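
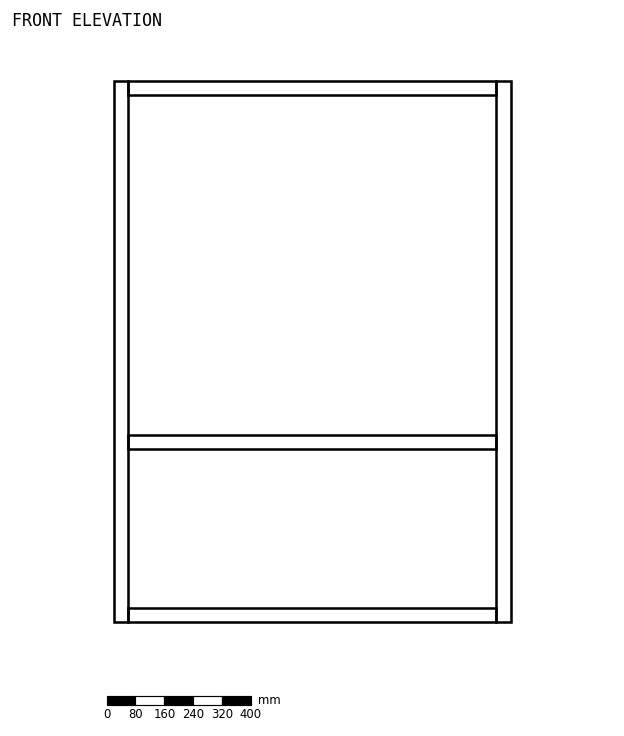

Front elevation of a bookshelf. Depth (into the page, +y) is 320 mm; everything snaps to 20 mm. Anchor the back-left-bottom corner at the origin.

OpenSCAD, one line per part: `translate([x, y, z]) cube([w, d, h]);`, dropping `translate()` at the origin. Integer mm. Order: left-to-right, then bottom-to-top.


cube([40, 320, 1500]);
translate([40, 0, 0]) cube([1020, 320, 40]);
translate([40, 0, 480]) cube([1020, 320, 40]);
translate([40, 0, 1460]) cube([1020, 320, 40]);
translate([1060, 0, 0]) cube([40, 320, 1500]);


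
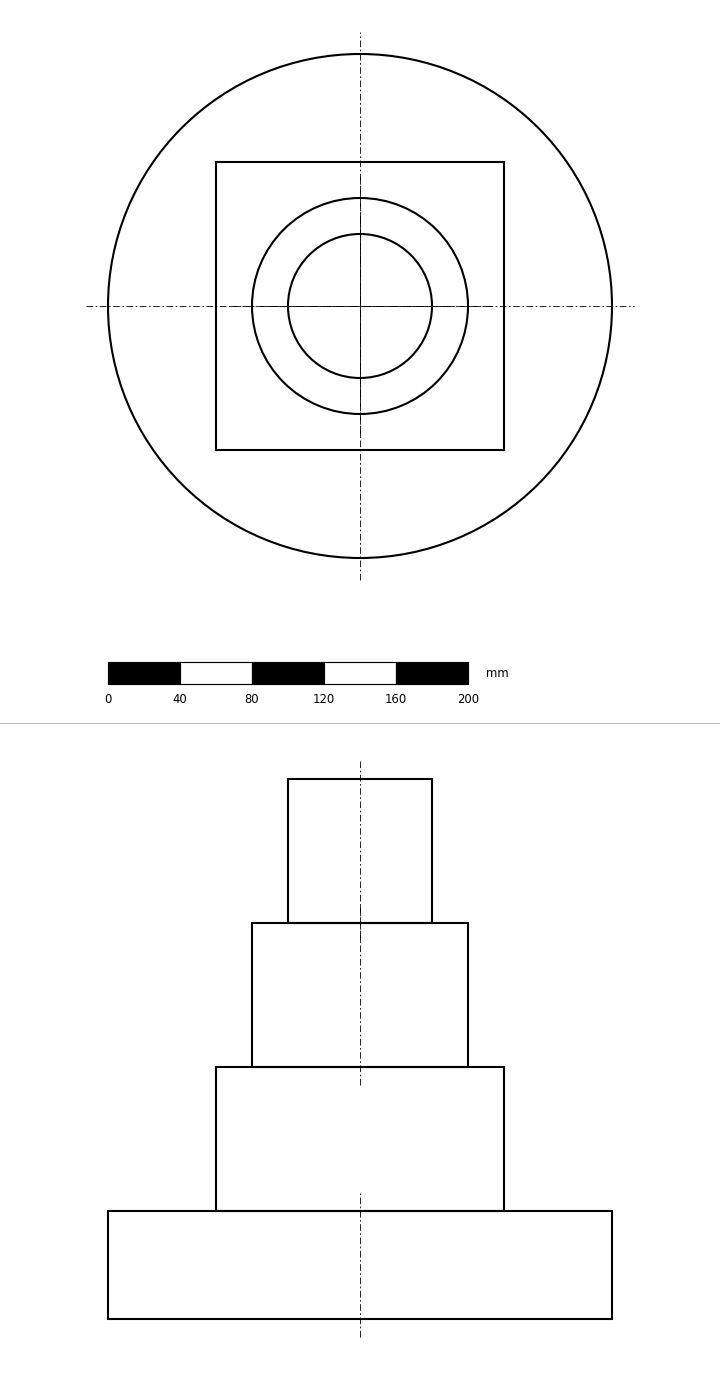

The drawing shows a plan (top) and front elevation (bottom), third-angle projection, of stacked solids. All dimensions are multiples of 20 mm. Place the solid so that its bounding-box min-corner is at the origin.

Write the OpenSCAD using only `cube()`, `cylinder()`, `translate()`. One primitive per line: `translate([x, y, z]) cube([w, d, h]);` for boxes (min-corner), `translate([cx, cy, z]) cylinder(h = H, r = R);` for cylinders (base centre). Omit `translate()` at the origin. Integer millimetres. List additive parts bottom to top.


translate([140, 140, 0]) cylinder(h = 60, r = 140);
translate([60, 60, 60]) cube([160, 160, 80]);
translate([140, 140, 140]) cylinder(h = 80, r = 60);
translate([140, 140, 220]) cylinder(h = 80, r = 40);


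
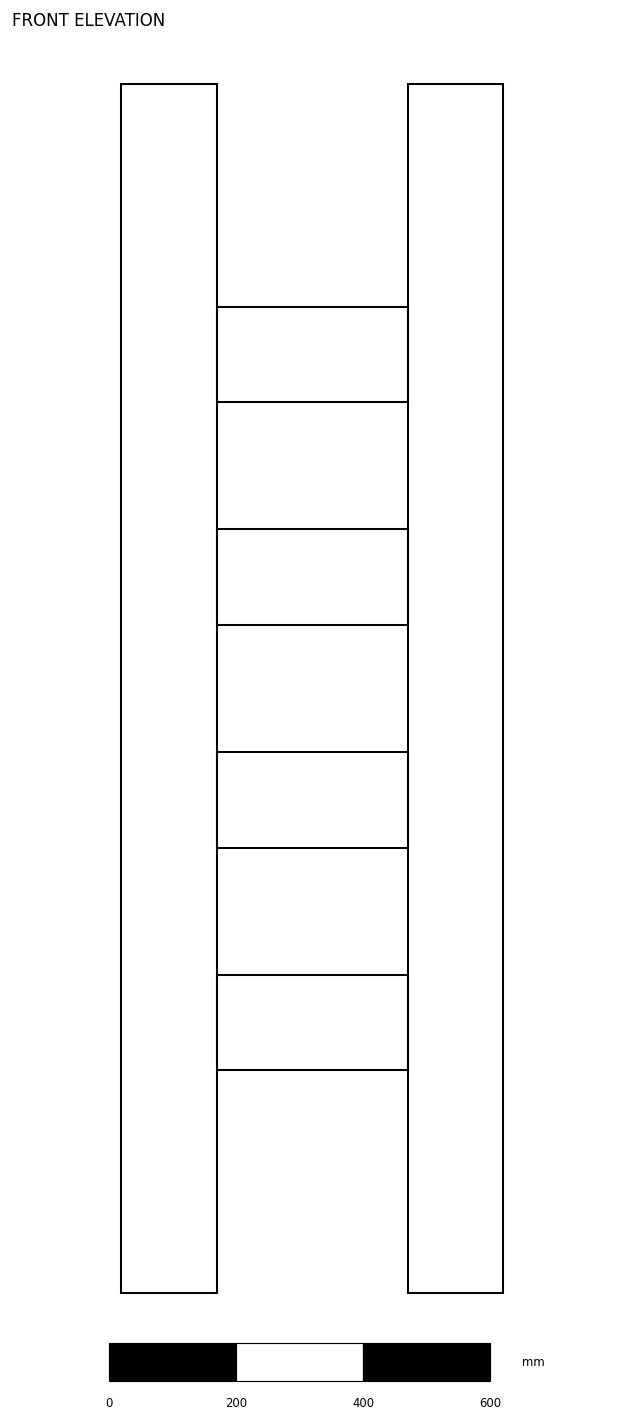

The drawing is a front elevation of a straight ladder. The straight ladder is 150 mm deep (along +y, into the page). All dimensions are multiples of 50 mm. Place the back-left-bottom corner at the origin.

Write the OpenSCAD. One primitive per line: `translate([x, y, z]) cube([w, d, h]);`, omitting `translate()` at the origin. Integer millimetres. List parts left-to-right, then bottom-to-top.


cube([150, 150, 1900]);
translate([150, 0, 350]) cube([300, 150, 150]);
translate([150, 0, 700]) cube([300, 150, 150]);
translate([150, 0, 1050]) cube([300, 150, 150]);
translate([150, 0, 1400]) cube([300, 150, 150]);
translate([450, 0, 0]) cube([150, 150, 1900]);


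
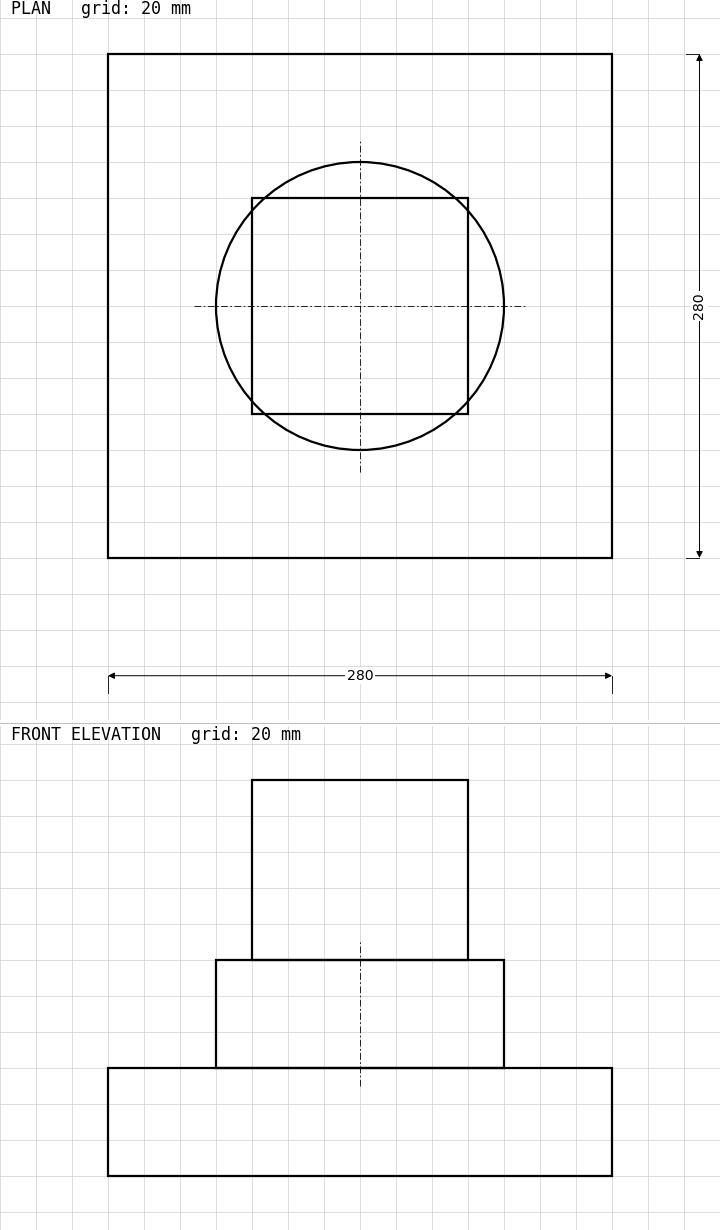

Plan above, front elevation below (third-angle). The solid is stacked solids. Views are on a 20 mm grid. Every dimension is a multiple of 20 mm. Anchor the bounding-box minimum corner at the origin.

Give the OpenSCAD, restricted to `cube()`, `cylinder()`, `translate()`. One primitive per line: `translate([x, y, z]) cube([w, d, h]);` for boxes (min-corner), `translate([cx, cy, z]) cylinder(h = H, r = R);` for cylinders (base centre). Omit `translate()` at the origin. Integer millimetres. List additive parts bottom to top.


cube([280, 280, 60]);
translate([140, 140, 60]) cylinder(h = 60, r = 80);
translate([80, 80, 120]) cube([120, 120, 100]);


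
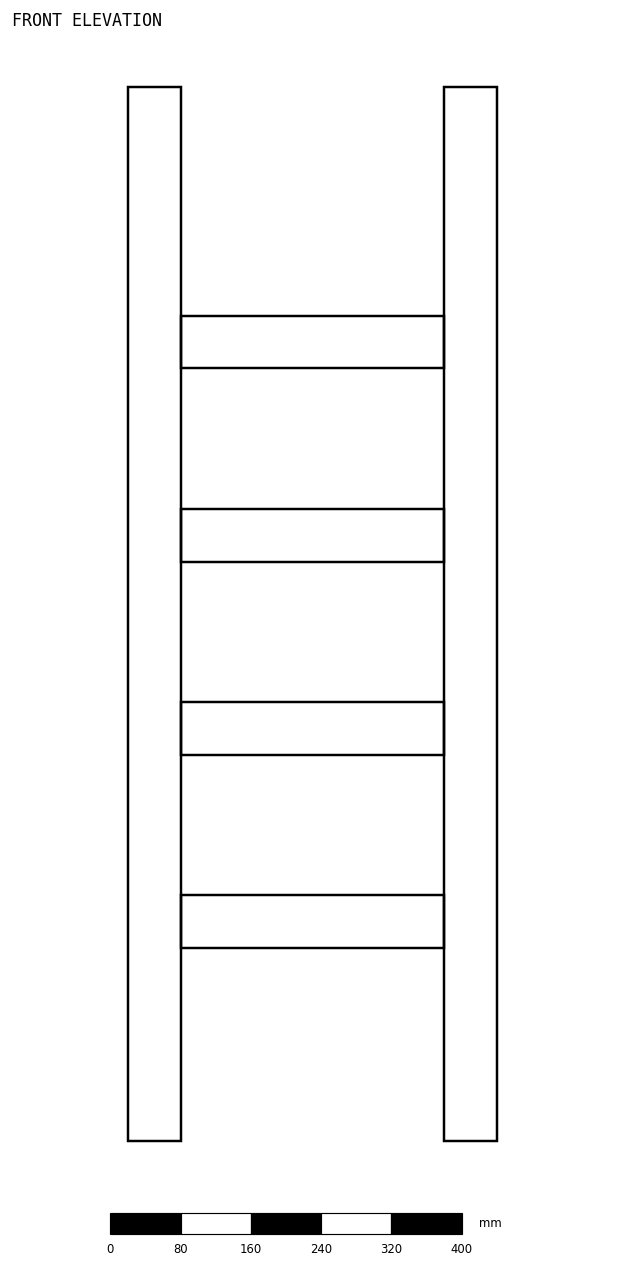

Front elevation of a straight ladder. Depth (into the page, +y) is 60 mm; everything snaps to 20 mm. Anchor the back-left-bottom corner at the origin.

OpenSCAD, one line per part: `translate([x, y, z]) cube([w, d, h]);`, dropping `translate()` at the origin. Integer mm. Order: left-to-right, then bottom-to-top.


cube([60, 60, 1200]);
translate([60, 0, 220]) cube([300, 60, 60]);
translate([60, 0, 440]) cube([300, 60, 60]);
translate([60, 0, 660]) cube([300, 60, 60]);
translate([60, 0, 880]) cube([300, 60, 60]);
translate([360, 0, 0]) cube([60, 60, 1200]);


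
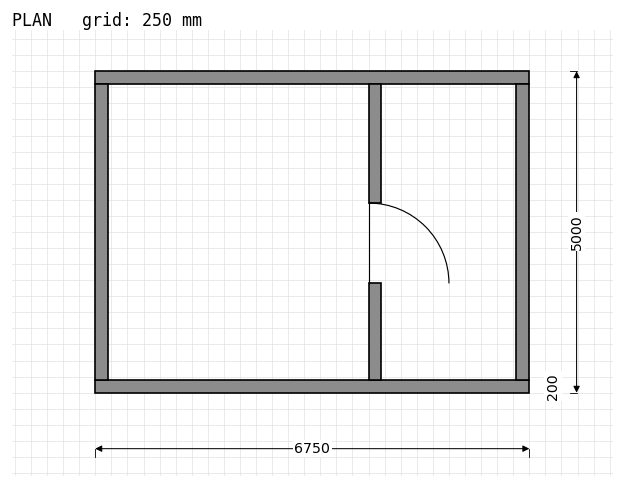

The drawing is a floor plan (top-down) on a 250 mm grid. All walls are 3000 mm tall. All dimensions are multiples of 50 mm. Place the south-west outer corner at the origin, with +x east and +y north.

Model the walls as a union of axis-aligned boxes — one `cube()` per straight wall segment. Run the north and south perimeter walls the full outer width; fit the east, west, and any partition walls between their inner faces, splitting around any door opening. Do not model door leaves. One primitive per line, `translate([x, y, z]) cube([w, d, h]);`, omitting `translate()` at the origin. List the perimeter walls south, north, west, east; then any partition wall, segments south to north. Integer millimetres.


cube([6750, 200, 3000]);
translate([0, 4800, 0]) cube([6750, 200, 3000]);
translate([0, 200, 0]) cube([200, 4600, 3000]);
translate([6550, 200, 0]) cube([200, 4600, 3000]);
translate([4250, 200, 0]) cube([200, 1500, 3000]);
translate([4250, 2950, 0]) cube([200, 1850, 3000]);


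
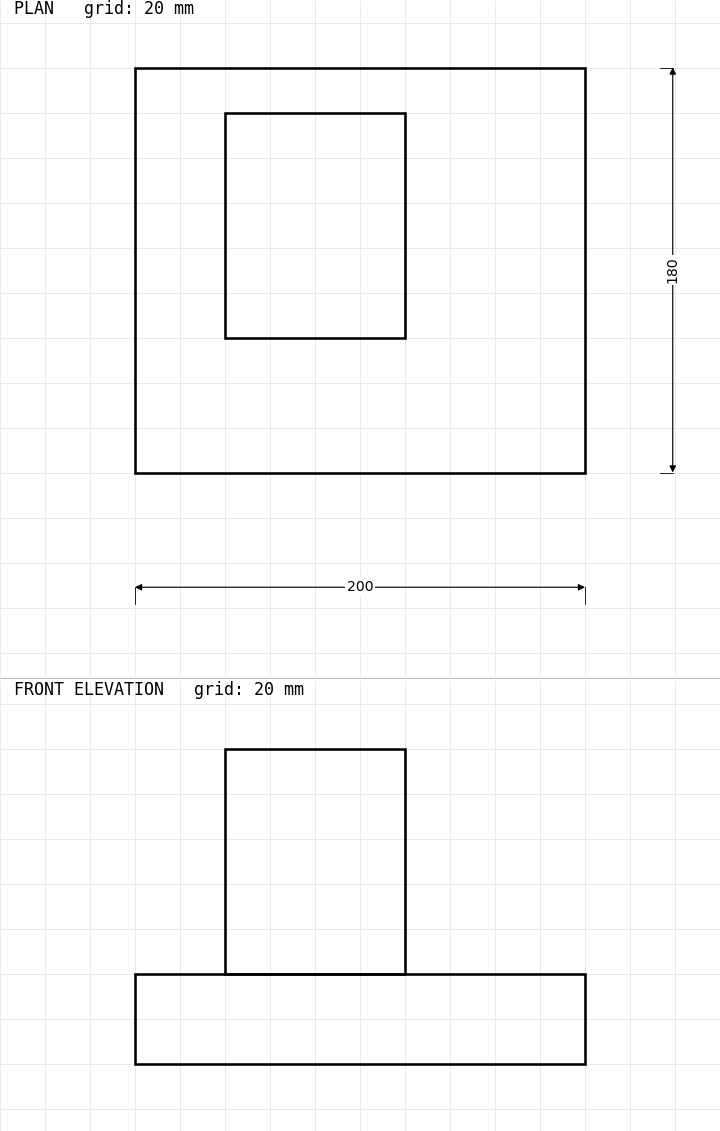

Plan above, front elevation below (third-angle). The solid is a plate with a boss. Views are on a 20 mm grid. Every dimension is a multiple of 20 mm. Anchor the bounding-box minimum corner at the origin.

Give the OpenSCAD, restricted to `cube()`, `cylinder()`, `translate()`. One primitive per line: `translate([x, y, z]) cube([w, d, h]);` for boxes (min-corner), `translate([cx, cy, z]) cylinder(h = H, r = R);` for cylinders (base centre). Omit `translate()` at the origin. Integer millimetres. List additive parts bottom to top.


cube([200, 180, 40]);
translate([40, 60, 40]) cube([80, 100, 100]);


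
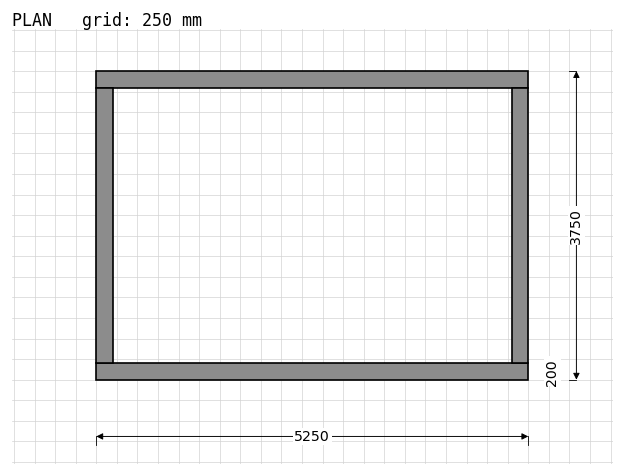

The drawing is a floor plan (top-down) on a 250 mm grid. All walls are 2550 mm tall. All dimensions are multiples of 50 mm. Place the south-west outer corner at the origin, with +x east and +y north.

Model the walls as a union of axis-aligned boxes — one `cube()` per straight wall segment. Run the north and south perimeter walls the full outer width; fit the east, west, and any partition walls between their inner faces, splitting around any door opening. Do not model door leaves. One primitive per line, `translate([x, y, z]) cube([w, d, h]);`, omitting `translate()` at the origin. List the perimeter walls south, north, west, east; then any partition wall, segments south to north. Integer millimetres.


cube([5250, 200, 2550]);
translate([0, 3550, 0]) cube([5250, 200, 2550]);
translate([0, 200, 0]) cube([200, 3350, 2550]);
translate([5050, 200, 0]) cube([200, 3350, 2550]);


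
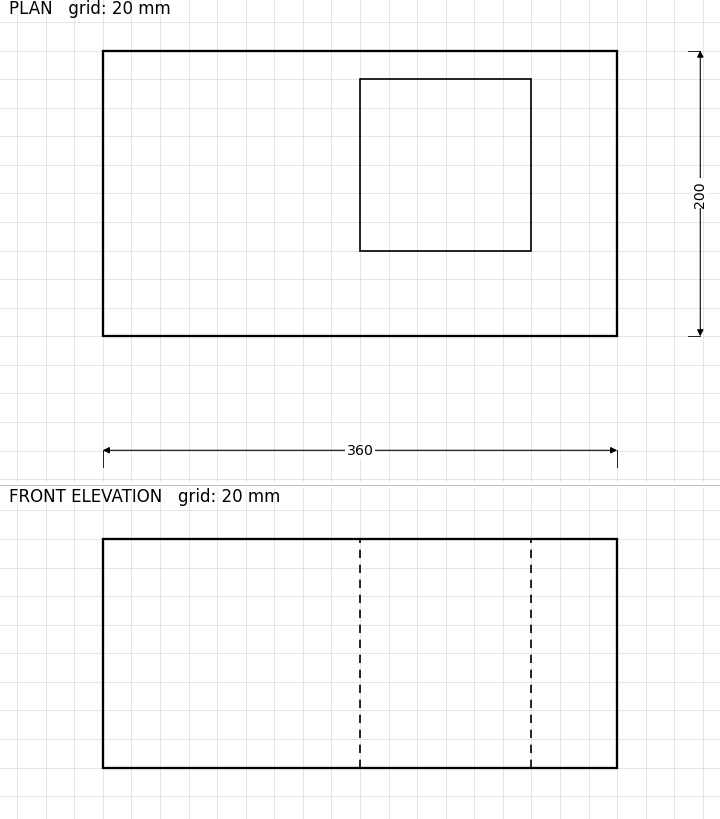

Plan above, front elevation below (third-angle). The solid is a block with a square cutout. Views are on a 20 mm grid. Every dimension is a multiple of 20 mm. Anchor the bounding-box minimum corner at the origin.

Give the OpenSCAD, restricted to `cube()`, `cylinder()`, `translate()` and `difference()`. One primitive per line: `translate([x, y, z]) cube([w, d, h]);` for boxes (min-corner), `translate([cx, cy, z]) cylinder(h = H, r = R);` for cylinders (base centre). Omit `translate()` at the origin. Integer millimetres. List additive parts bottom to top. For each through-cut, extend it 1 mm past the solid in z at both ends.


difference() {
  cube([360, 200, 160]);
  translate([180, 60, -1]) cube([120, 120, 162]);
}


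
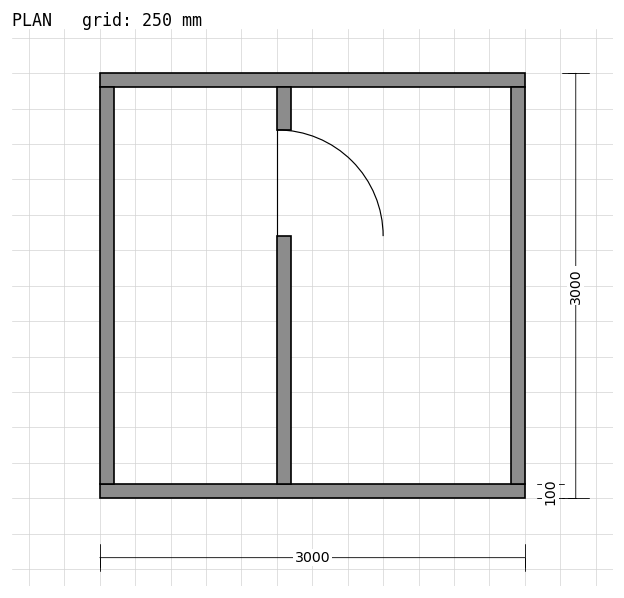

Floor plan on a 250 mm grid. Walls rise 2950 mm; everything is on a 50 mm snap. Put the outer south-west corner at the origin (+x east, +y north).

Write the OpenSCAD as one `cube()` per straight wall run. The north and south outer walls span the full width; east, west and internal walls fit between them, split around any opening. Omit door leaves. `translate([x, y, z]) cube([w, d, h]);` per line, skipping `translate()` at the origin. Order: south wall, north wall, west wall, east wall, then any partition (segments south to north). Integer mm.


cube([3000, 100, 2950]);
translate([0, 2900, 0]) cube([3000, 100, 2950]);
translate([0, 100, 0]) cube([100, 2800, 2950]);
translate([2900, 100, 0]) cube([100, 2800, 2950]);
translate([1250, 100, 0]) cube([100, 1750, 2950]);
translate([1250, 2600, 0]) cube([100, 300, 2950]);


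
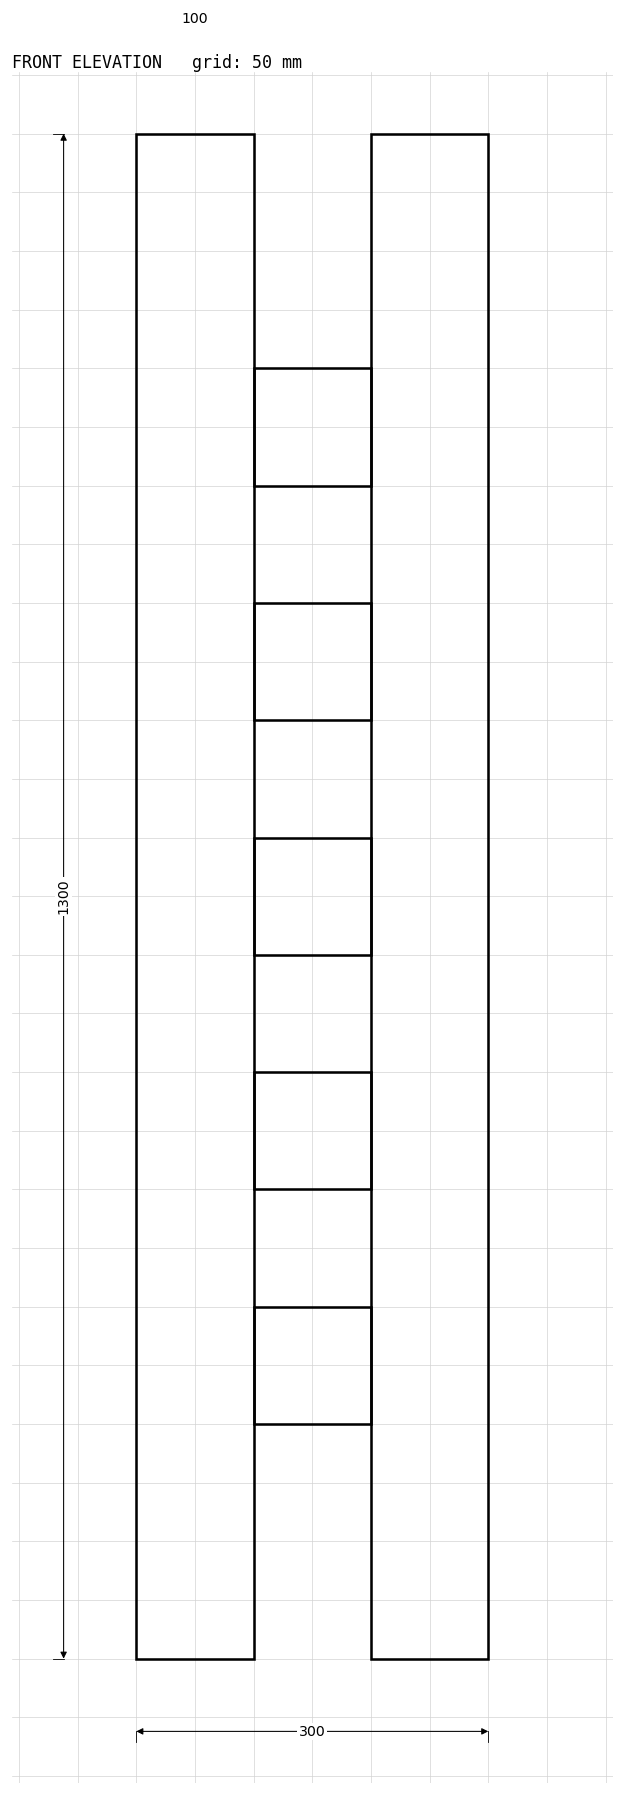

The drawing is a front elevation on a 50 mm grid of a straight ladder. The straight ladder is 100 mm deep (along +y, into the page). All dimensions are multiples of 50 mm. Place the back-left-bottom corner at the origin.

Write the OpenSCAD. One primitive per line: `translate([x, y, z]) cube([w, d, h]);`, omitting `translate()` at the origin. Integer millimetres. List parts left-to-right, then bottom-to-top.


cube([100, 100, 1300]);
translate([100, 0, 200]) cube([100, 100, 100]);
translate([100, 0, 400]) cube([100, 100, 100]);
translate([100, 0, 600]) cube([100, 100, 100]);
translate([100, 0, 800]) cube([100, 100, 100]);
translate([100, 0, 1000]) cube([100, 100, 100]);
translate([200, 0, 0]) cube([100, 100, 1300]);


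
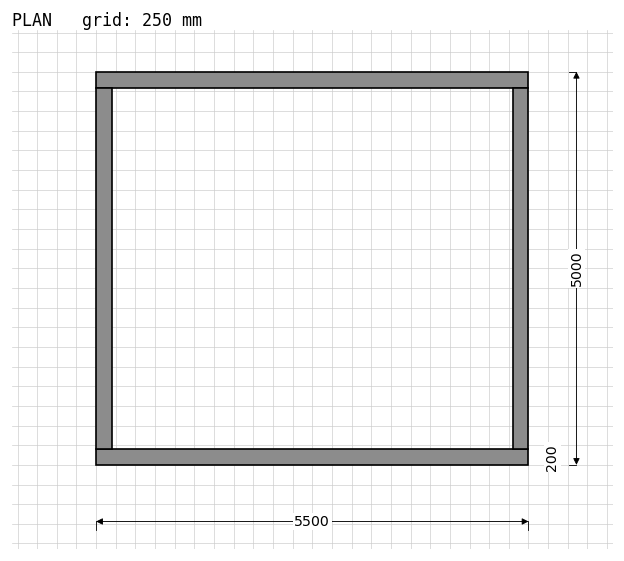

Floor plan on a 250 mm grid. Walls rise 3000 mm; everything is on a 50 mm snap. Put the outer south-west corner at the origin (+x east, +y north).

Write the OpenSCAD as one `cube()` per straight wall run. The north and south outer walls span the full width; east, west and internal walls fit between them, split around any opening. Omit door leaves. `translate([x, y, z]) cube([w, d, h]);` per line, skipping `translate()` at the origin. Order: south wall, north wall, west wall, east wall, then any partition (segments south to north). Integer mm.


cube([5500, 200, 3000]);
translate([0, 4800, 0]) cube([5500, 200, 3000]);
translate([0, 200, 0]) cube([200, 4600, 3000]);
translate([5300, 200, 0]) cube([200, 4600, 3000]);


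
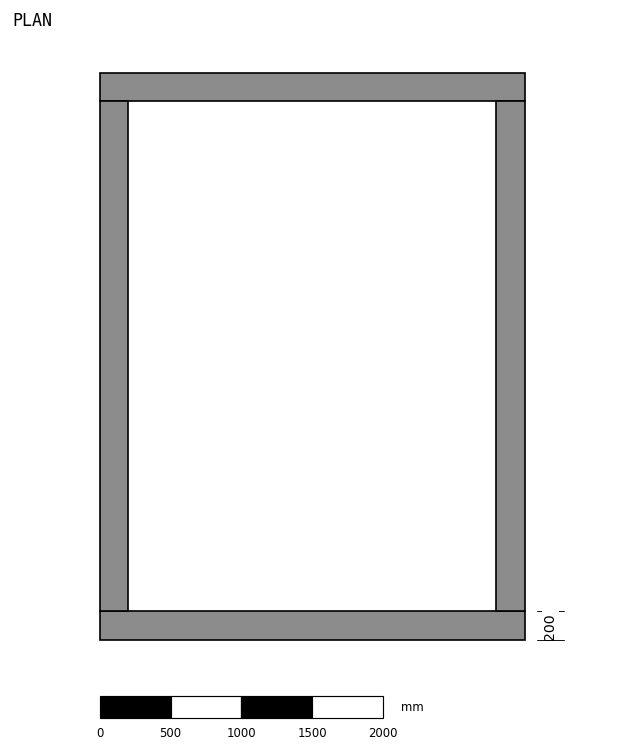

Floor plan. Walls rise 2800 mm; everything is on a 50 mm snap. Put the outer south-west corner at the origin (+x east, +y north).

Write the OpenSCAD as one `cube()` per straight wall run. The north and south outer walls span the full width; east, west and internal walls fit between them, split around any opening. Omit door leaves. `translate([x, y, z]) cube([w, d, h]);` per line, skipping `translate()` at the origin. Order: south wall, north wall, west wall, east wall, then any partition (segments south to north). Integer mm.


cube([3000, 200, 2800]);
translate([0, 3800, 0]) cube([3000, 200, 2800]);
translate([0, 200, 0]) cube([200, 3600, 2800]);
translate([2800, 200, 0]) cube([200, 3600, 2800]);


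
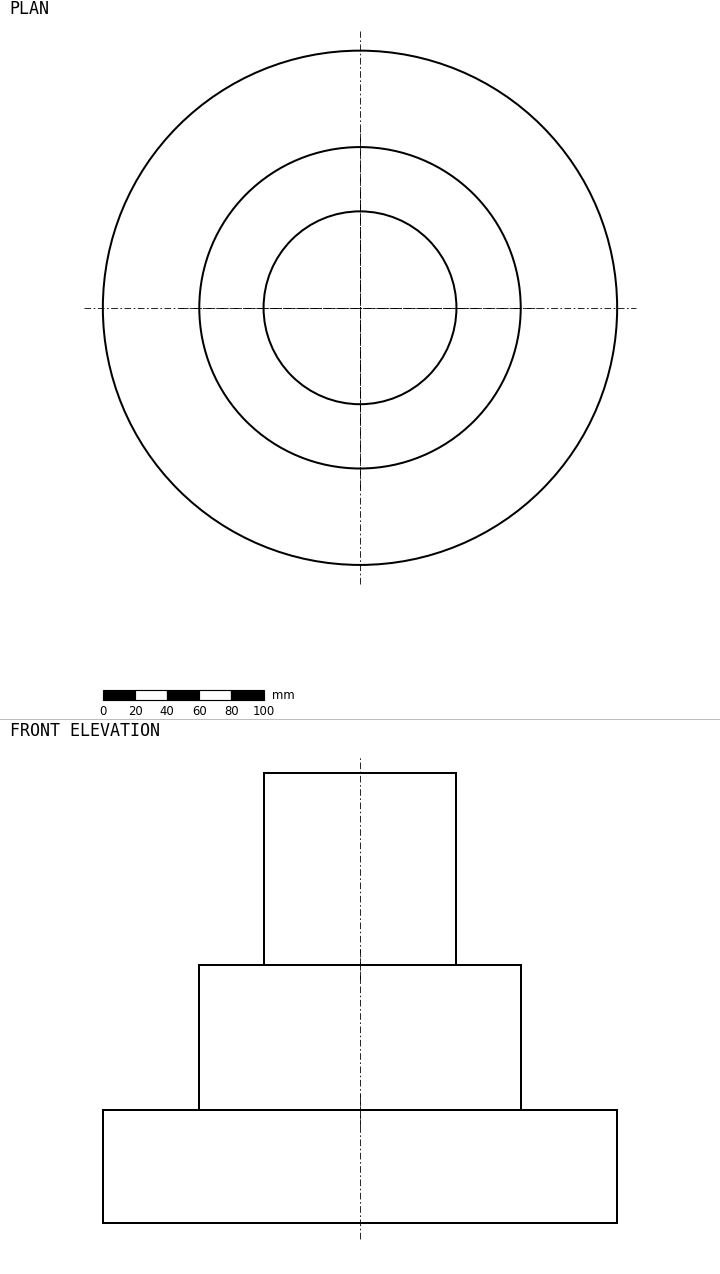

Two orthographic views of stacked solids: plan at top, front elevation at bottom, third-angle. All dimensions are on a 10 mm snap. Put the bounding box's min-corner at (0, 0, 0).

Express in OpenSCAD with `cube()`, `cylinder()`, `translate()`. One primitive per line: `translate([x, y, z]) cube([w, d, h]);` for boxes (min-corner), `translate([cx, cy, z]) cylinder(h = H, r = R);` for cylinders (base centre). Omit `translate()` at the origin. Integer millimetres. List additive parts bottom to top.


translate([160, 160, 0]) cylinder(h = 70, r = 160);
translate([160, 160, 70]) cylinder(h = 90, r = 100);
translate([160, 160, 160]) cylinder(h = 120, r = 60);


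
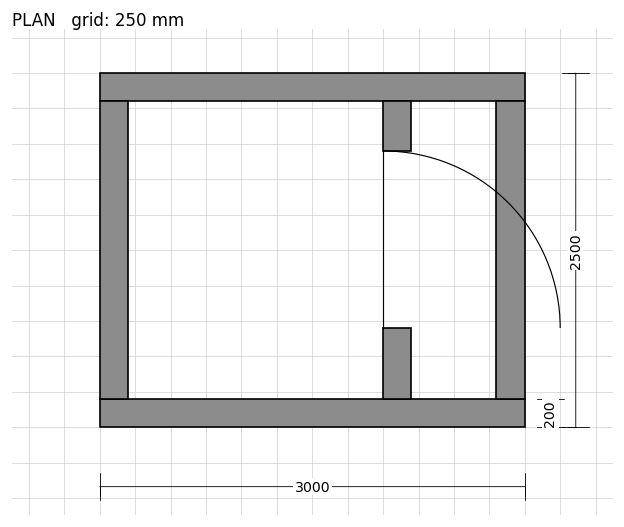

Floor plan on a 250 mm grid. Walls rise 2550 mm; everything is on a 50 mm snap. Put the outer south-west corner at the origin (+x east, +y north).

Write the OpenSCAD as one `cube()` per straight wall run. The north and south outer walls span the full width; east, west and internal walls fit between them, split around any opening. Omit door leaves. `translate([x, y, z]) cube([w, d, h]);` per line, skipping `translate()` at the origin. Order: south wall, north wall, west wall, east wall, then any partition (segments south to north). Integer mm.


cube([3000, 200, 2550]);
translate([0, 2300, 0]) cube([3000, 200, 2550]);
translate([0, 200, 0]) cube([200, 2100, 2550]);
translate([2800, 200, 0]) cube([200, 2100, 2550]);
translate([2000, 200, 0]) cube([200, 500, 2550]);
translate([2000, 1950, 0]) cube([200, 350, 2550]);


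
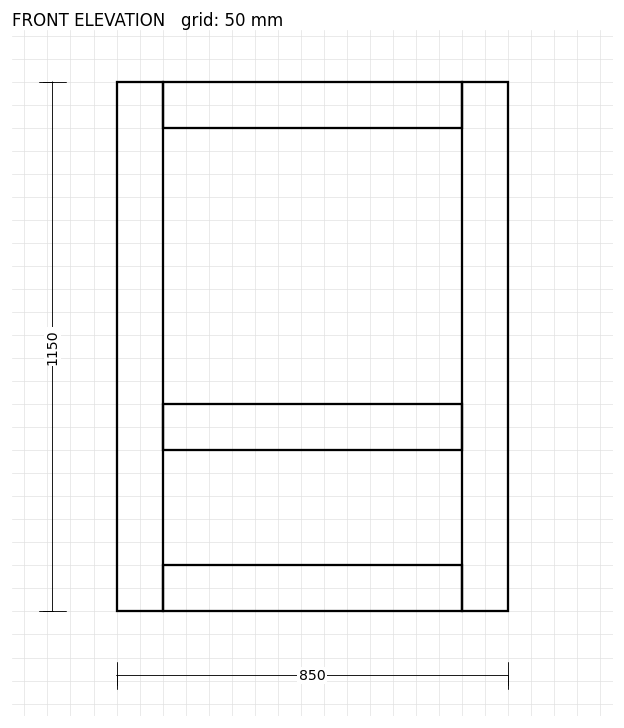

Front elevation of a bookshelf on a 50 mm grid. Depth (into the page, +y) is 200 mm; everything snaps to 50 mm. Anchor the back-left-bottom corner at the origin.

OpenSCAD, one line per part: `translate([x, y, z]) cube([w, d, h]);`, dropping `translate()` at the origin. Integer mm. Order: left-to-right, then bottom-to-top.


cube([100, 200, 1150]);
translate([100, 0, 0]) cube([650, 200, 100]);
translate([100, 0, 350]) cube([650, 200, 100]);
translate([100, 0, 1050]) cube([650, 200, 100]);
translate([750, 0, 0]) cube([100, 200, 1150]);


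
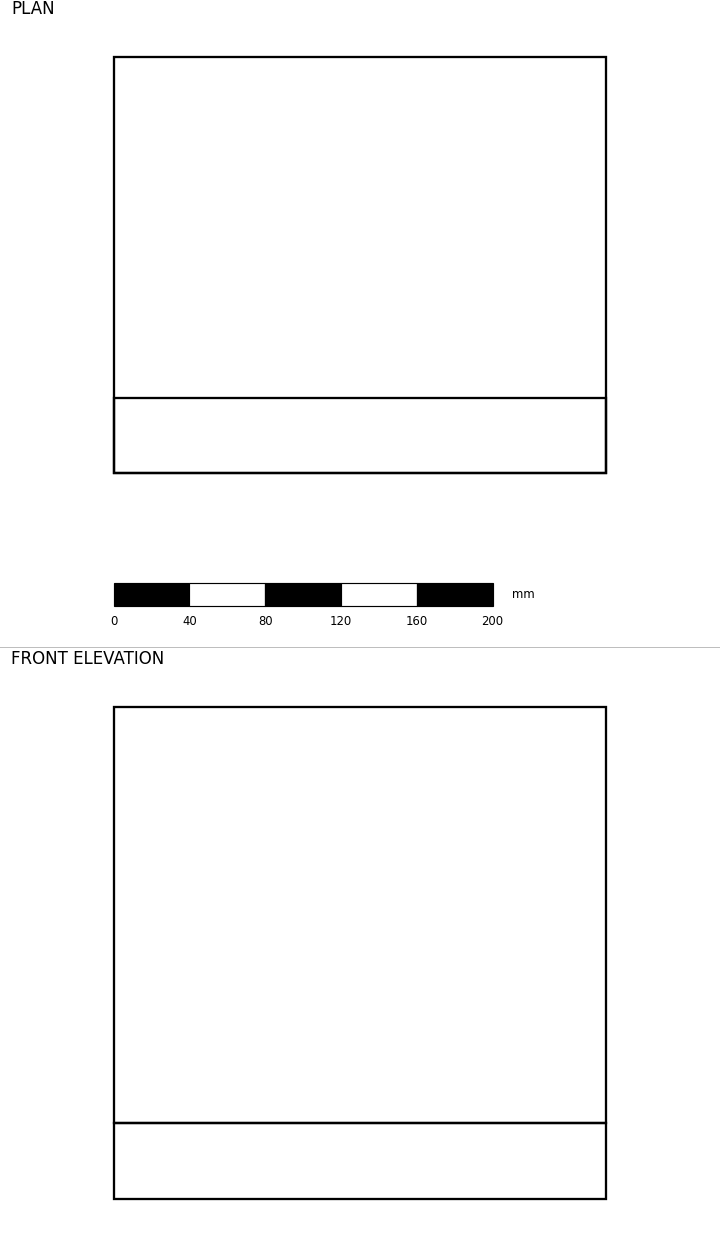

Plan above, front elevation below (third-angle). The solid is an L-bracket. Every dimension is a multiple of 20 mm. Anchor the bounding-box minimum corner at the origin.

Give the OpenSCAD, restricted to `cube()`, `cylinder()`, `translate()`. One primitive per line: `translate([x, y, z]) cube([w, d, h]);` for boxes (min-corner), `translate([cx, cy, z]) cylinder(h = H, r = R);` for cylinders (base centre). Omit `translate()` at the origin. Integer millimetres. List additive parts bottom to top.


cube([260, 220, 40]);
translate([0, 0, 40]) cube([260, 40, 220]);


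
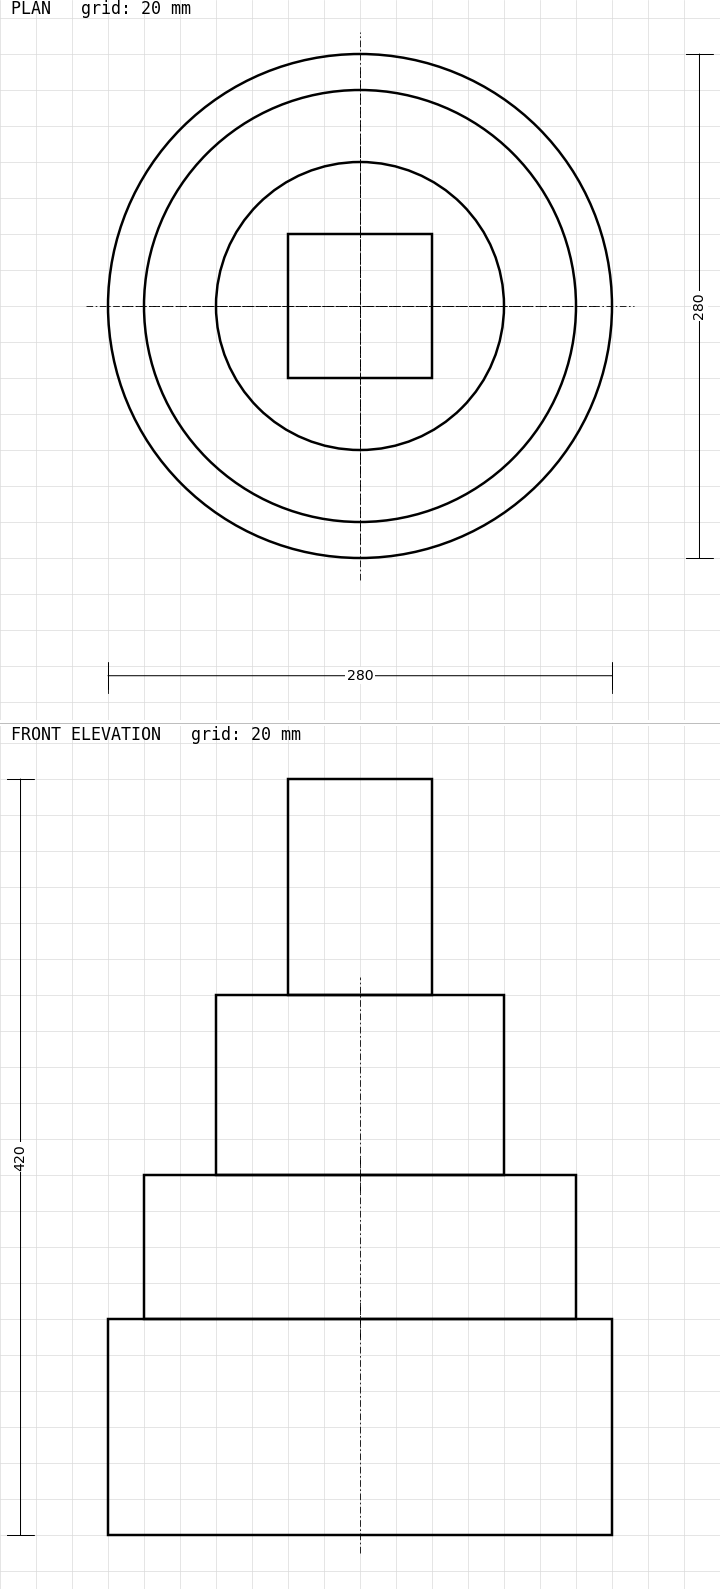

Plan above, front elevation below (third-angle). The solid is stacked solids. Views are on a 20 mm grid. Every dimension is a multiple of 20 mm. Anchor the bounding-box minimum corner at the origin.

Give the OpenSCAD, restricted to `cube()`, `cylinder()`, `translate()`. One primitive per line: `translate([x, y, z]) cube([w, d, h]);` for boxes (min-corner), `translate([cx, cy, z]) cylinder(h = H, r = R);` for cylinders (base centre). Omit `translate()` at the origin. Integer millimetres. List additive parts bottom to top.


translate([140, 140, 0]) cylinder(h = 120, r = 140);
translate([140, 140, 120]) cylinder(h = 80, r = 120);
translate([140, 140, 200]) cylinder(h = 100, r = 80);
translate([100, 100, 300]) cube([80, 80, 120]);


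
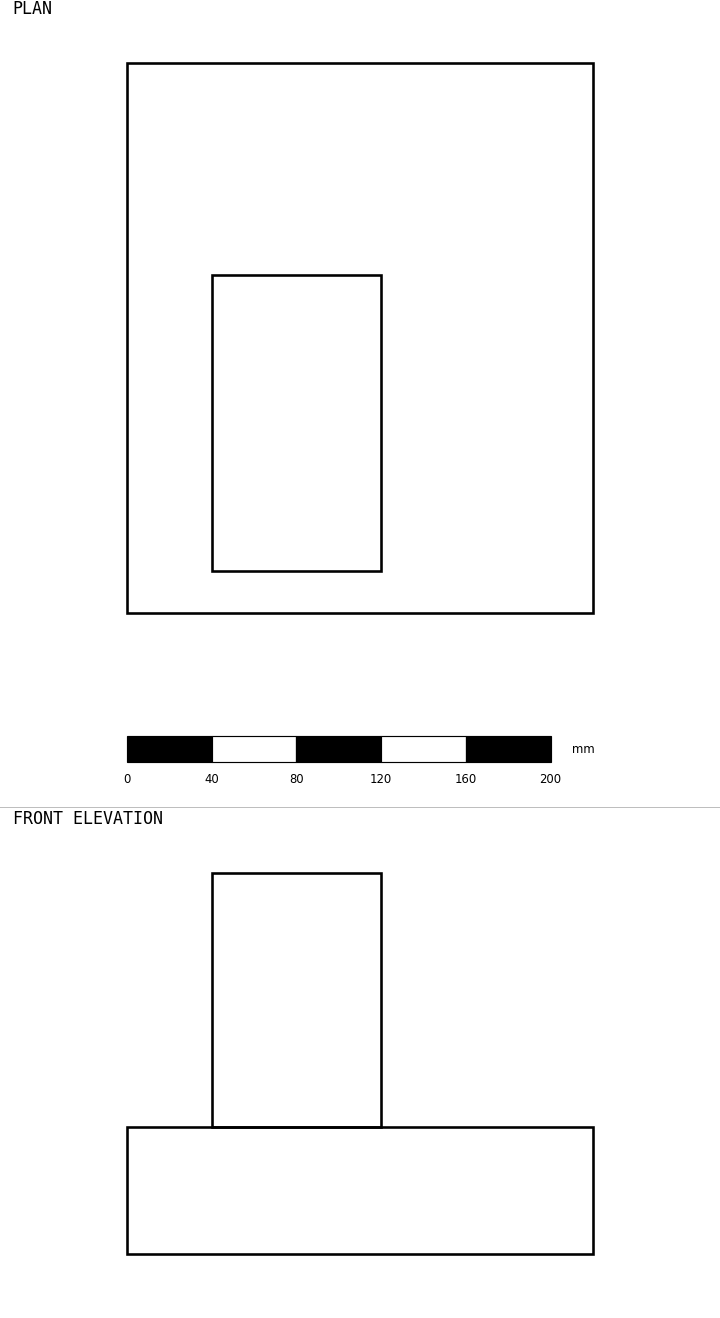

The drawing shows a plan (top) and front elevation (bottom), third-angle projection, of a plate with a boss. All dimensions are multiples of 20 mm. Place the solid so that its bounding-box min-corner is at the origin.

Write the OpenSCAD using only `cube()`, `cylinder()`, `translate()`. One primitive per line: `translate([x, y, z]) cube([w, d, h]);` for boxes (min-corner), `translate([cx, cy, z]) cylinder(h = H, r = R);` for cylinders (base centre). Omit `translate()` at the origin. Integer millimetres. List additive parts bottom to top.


cube([220, 260, 60]);
translate([40, 20, 60]) cube([80, 140, 120]);


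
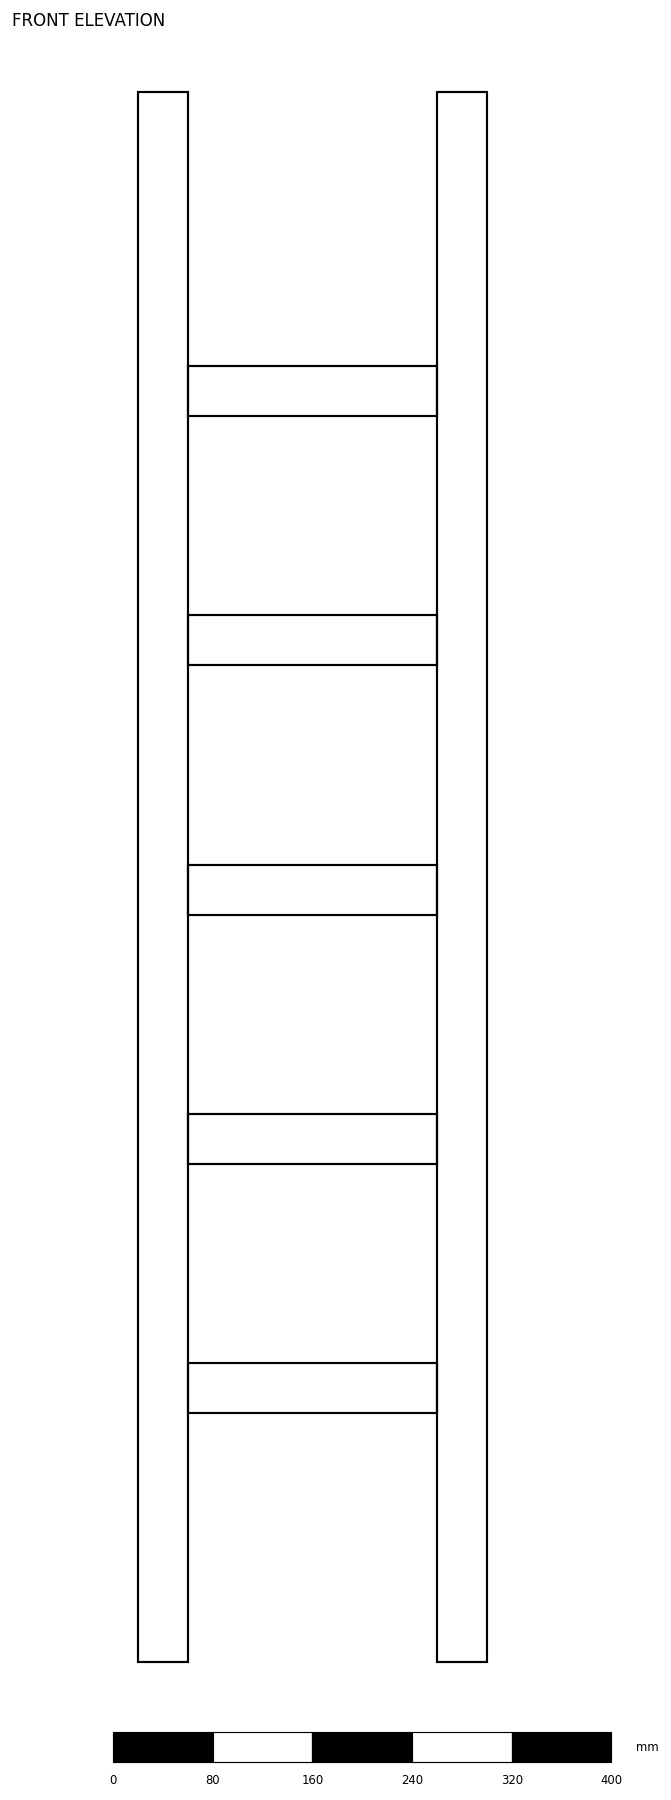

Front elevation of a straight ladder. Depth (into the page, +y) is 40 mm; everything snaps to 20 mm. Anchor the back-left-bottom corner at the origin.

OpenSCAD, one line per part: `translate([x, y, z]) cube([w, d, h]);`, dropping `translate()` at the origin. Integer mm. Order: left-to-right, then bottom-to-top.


cube([40, 40, 1260]);
translate([40, 0, 200]) cube([200, 40, 40]);
translate([40, 0, 400]) cube([200, 40, 40]);
translate([40, 0, 600]) cube([200, 40, 40]);
translate([40, 0, 800]) cube([200, 40, 40]);
translate([40, 0, 1000]) cube([200, 40, 40]);
translate([240, 0, 0]) cube([40, 40, 1260]);


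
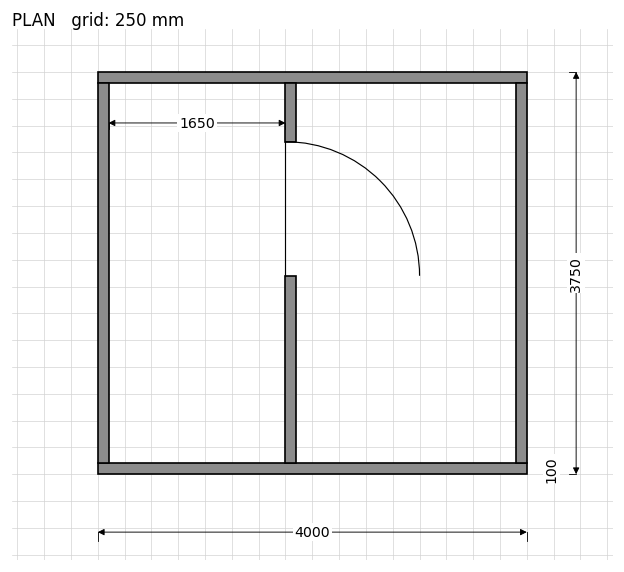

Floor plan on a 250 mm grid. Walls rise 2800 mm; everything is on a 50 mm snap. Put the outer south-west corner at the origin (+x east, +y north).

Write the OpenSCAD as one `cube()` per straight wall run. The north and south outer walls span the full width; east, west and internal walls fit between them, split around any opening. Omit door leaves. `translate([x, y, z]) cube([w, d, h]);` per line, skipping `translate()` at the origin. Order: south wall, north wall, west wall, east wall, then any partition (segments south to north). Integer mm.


cube([4000, 100, 2800]);
translate([0, 3650, 0]) cube([4000, 100, 2800]);
translate([0, 100, 0]) cube([100, 3550, 2800]);
translate([3900, 100, 0]) cube([100, 3550, 2800]);
translate([1750, 100, 0]) cube([100, 1750, 2800]);
translate([1750, 3100, 0]) cube([100, 550, 2800]);


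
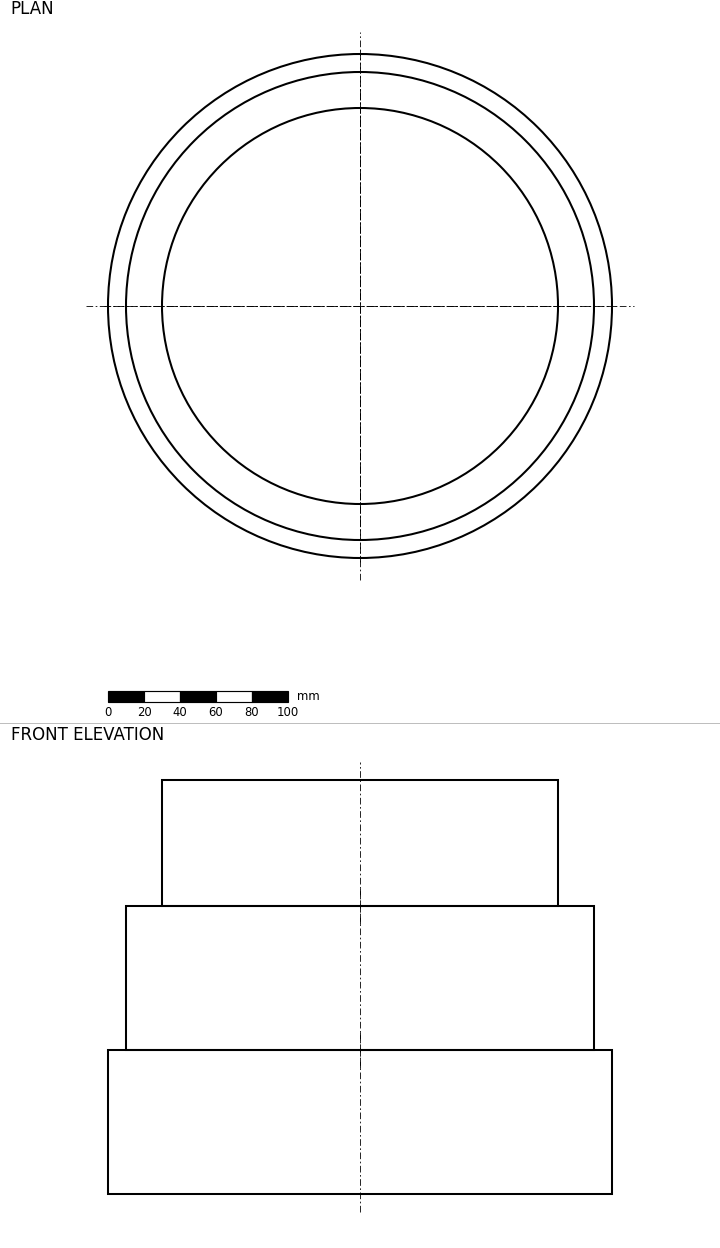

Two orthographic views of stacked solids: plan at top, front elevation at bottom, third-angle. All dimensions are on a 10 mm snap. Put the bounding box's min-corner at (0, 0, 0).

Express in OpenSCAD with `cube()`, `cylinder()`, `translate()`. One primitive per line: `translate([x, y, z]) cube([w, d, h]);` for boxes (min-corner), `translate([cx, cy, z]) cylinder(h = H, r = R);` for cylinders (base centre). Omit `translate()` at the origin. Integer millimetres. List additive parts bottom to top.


translate([140, 140, 0]) cylinder(h = 80, r = 140);
translate([140, 140, 80]) cylinder(h = 80, r = 130);
translate([140, 140, 160]) cylinder(h = 70, r = 110);


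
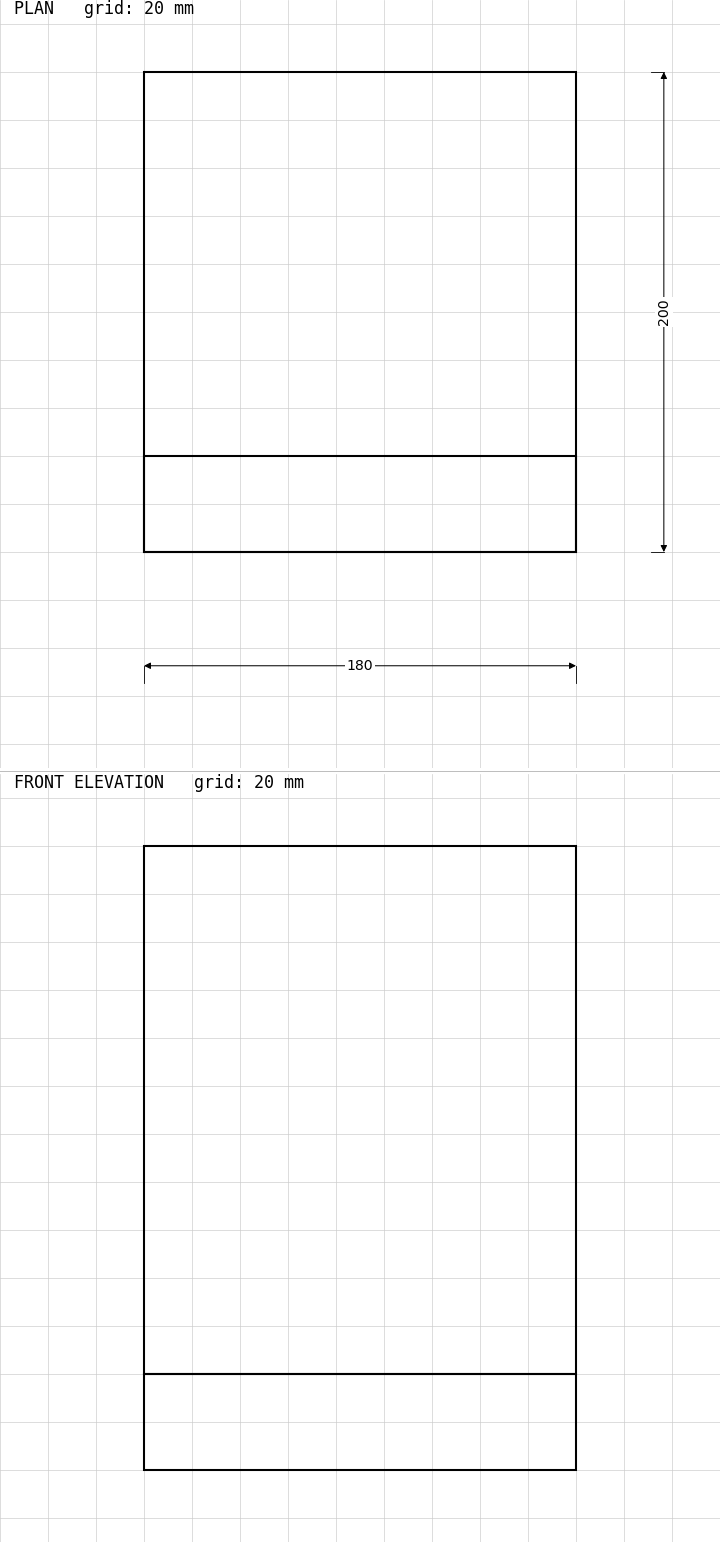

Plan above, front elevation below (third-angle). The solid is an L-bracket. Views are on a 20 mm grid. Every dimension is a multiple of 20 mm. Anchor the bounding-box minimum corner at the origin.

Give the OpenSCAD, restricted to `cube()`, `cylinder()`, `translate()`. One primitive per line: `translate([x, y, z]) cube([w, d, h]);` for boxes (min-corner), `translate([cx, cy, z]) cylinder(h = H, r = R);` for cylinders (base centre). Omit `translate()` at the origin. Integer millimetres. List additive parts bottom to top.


cube([180, 200, 40]);
translate([0, 0, 40]) cube([180, 40, 220]);


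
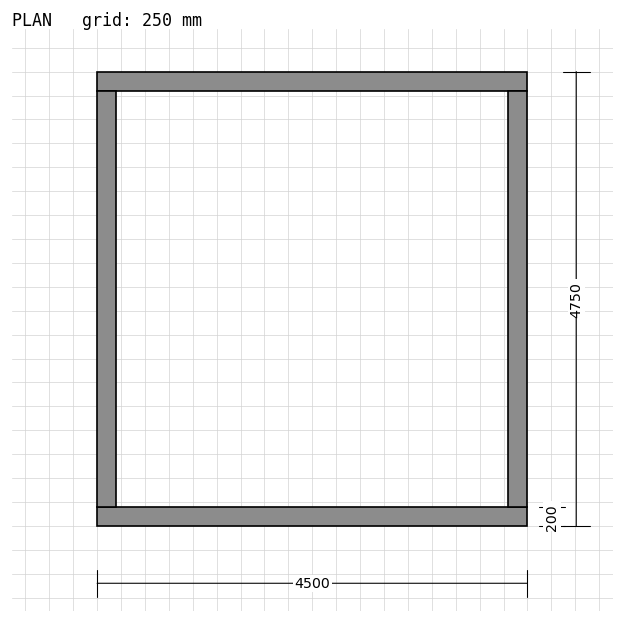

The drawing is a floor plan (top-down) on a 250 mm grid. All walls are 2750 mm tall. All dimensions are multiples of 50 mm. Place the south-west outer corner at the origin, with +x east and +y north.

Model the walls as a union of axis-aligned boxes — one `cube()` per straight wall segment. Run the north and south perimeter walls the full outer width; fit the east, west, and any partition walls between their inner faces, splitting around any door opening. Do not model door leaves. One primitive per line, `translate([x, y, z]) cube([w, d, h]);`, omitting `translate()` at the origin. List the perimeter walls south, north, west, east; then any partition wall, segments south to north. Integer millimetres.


cube([4500, 200, 2750]);
translate([0, 4550, 0]) cube([4500, 200, 2750]);
translate([0, 200, 0]) cube([200, 4350, 2750]);
translate([4300, 200, 0]) cube([200, 4350, 2750]);


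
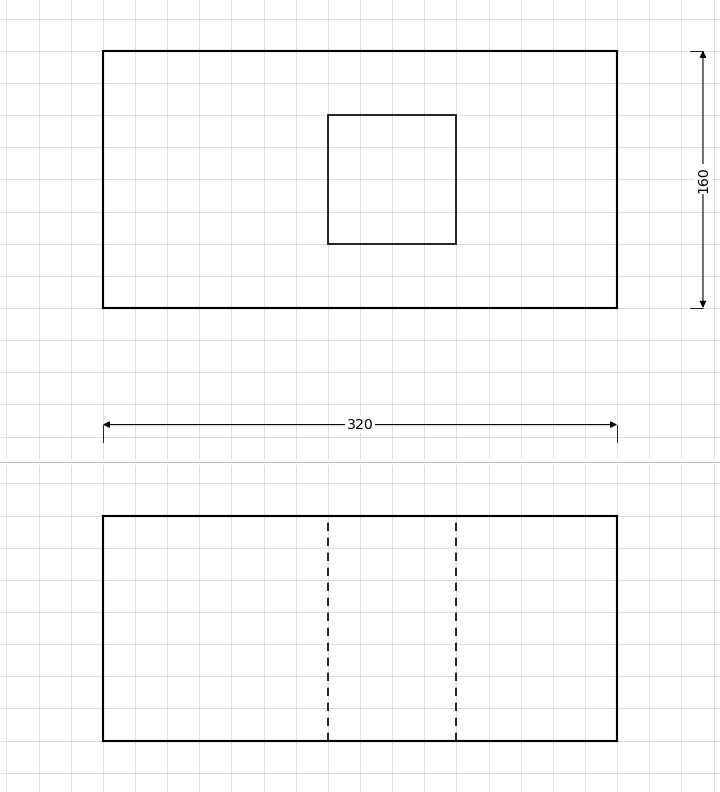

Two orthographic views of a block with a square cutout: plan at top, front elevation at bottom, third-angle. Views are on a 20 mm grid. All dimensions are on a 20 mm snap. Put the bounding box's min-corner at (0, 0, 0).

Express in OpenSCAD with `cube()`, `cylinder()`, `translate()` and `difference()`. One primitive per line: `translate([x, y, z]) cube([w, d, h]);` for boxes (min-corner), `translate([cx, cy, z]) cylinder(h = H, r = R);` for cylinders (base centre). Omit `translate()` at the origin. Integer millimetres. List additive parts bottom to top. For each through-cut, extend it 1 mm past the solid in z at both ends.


difference() {
  cube([320, 160, 140]);
  translate([140, 40, -1]) cube([80, 80, 142]);
}


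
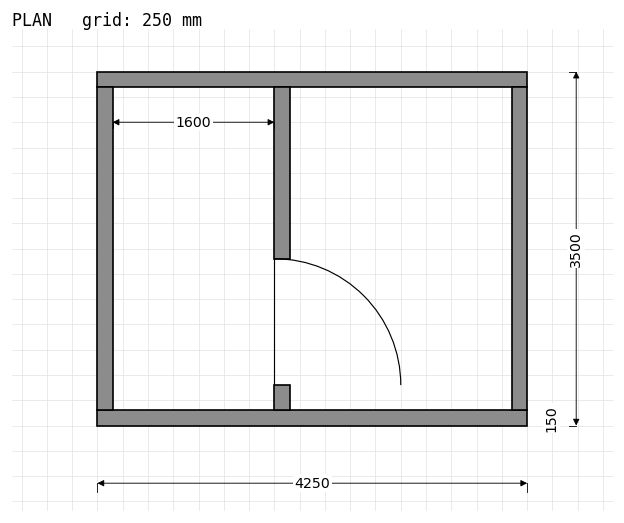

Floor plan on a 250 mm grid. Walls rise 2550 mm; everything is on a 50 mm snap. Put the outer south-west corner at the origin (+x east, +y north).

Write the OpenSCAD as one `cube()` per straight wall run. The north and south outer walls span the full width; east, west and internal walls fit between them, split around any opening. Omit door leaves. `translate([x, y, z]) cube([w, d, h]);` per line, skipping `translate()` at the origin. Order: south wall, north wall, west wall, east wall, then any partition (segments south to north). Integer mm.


cube([4250, 150, 2550]);
translate([0, 3350, 0]) cube([4250, 150, 2550]);
translate([0, 150, 0]) cube([150, 3200, 2550]);
translate([4100, 150, 0]) cube([150, 3200, 2550]);
translate([1750, 150, 0]) cube([150, 250, 2550]);
translate([1750, 1650, 0]) cube([150, 1700, 2550]);


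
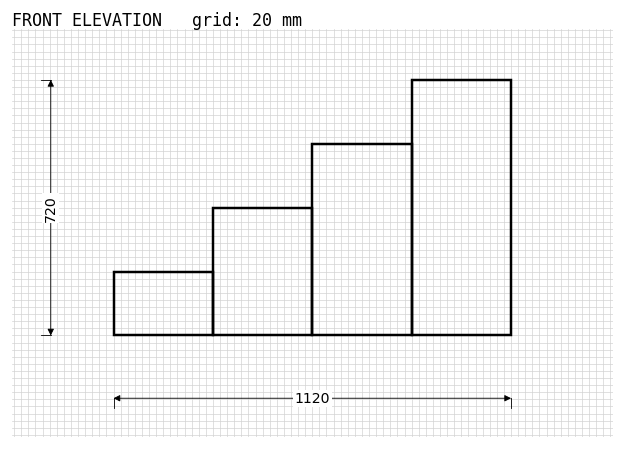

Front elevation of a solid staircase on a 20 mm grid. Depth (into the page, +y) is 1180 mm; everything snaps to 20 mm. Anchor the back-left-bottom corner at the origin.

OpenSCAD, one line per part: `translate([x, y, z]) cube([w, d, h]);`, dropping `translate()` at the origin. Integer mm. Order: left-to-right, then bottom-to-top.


cube([280, 1180, 180]);
translate([280, 0, 0]) cube([280, 1180, 360]);
translate([560, 0, 0]) cube([280, 1180, 540]);
translate([840, 0, 0]) cube([280, 1180, 720]);


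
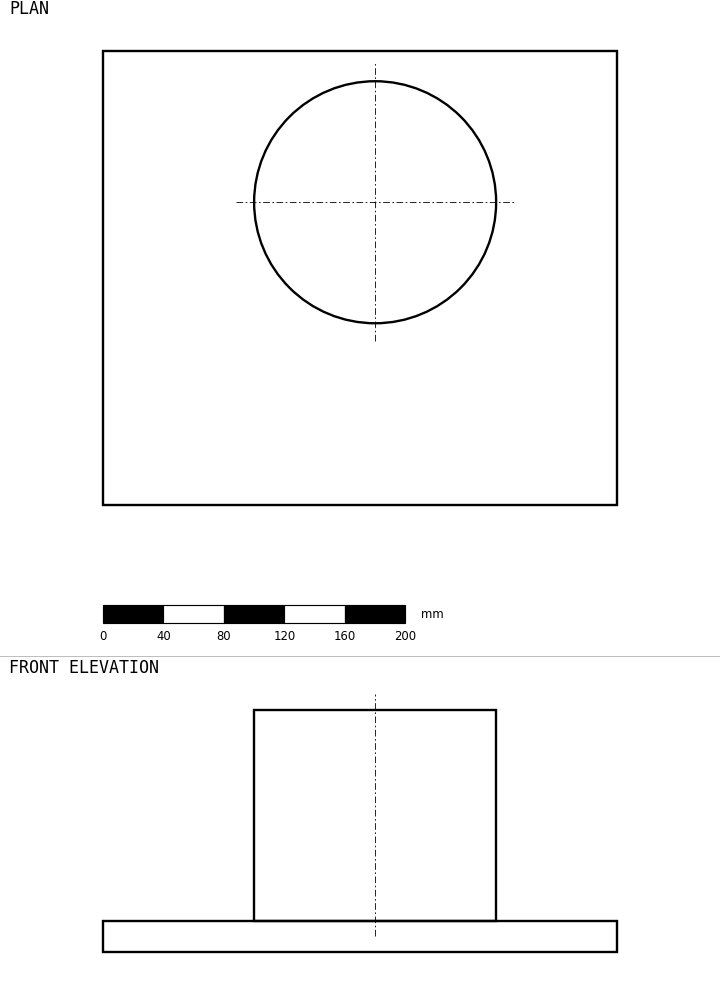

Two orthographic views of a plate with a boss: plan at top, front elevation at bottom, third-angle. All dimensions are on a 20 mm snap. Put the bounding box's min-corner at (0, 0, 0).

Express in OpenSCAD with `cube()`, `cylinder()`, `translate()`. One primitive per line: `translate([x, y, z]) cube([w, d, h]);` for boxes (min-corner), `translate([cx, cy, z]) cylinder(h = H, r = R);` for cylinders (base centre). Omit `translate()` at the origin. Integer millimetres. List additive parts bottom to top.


cube([340, 300, 20]);
translate([180, 200, 20]) cylinder(h = 140, r = 80);


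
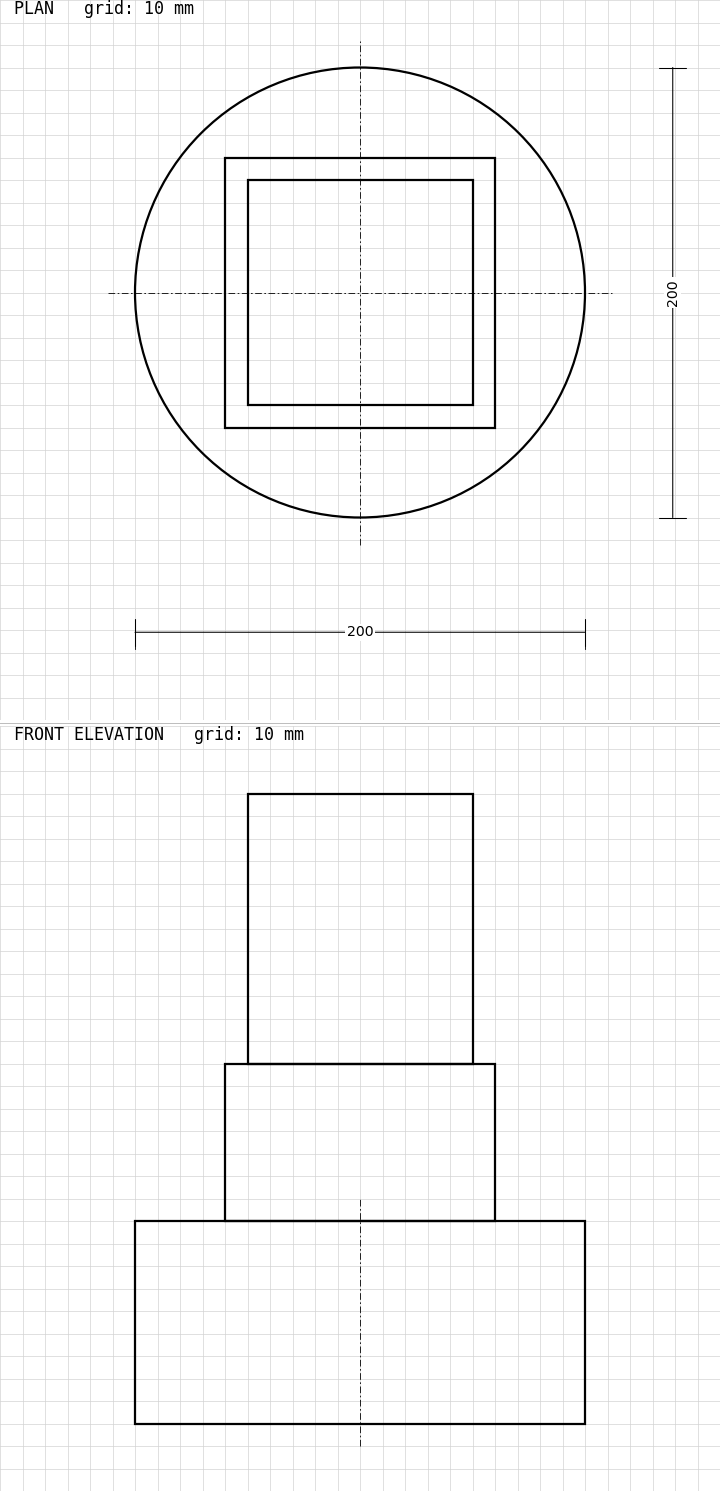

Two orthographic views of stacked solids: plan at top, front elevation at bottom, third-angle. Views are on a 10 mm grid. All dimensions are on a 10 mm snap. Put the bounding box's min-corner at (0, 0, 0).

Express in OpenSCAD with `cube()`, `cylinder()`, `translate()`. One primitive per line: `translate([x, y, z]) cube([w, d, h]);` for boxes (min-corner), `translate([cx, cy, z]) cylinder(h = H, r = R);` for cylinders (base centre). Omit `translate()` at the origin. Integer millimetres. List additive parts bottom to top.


translate([100, 100, 0]) cylinder(h = 90, r = 100);
translate([40, 40, 90]) cube([120, 120, 70]);
translate([50, 50, 160]) cube([100, 100, 120]);


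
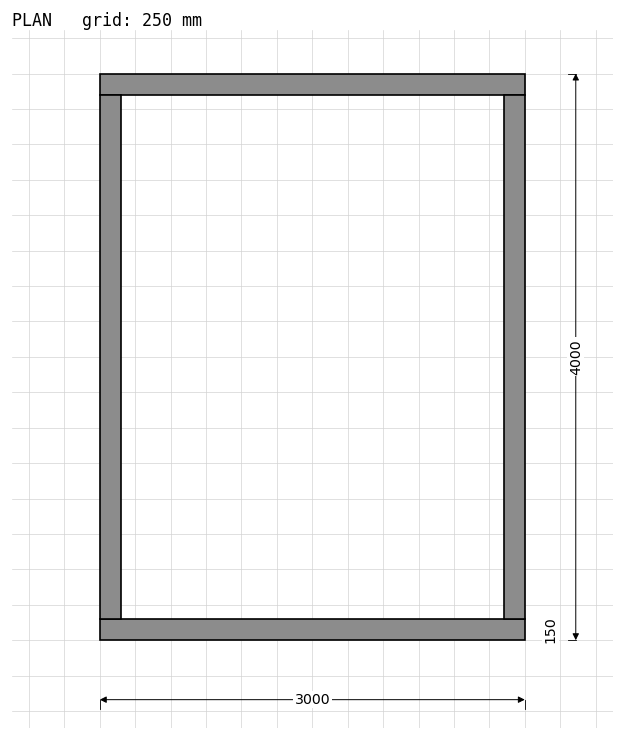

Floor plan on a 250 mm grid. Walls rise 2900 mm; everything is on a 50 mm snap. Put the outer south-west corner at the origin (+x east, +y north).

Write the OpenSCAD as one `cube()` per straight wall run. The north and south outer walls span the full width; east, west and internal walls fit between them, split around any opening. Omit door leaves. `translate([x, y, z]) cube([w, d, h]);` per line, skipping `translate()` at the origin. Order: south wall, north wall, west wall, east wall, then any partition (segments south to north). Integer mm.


cube([3000, 150, 2900]);
translate([0, 3850, 0]) cube([3000, 150, 2900]);
translate([0, 150, 0]) cube([150, 3700, 2900]);
translate([2850, 150, 0]) cube([150, 3700, 2900]);


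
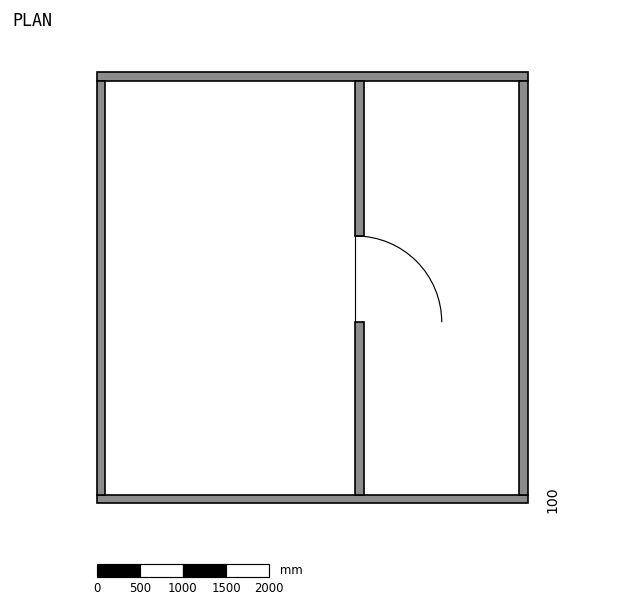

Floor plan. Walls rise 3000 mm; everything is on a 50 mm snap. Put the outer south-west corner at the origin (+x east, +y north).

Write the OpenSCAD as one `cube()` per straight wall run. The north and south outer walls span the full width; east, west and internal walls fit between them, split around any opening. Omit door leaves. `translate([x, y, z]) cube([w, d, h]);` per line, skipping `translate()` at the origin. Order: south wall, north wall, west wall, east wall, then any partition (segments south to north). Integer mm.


cube([5000, 100, 3000]);
translate([0, 4900, 0]) cube([5000, 100, 3000]);
translate([0, 100, 0]) cube([100, 4800, 3000]);
translate([4900, 100, 0]) cube([100, 4800, 3000]);
translate([3000, 100, 0]) cube([100, 2000, 3000]);
translate([3000, 3100, 0]) cube([100, 1800, 3000]);


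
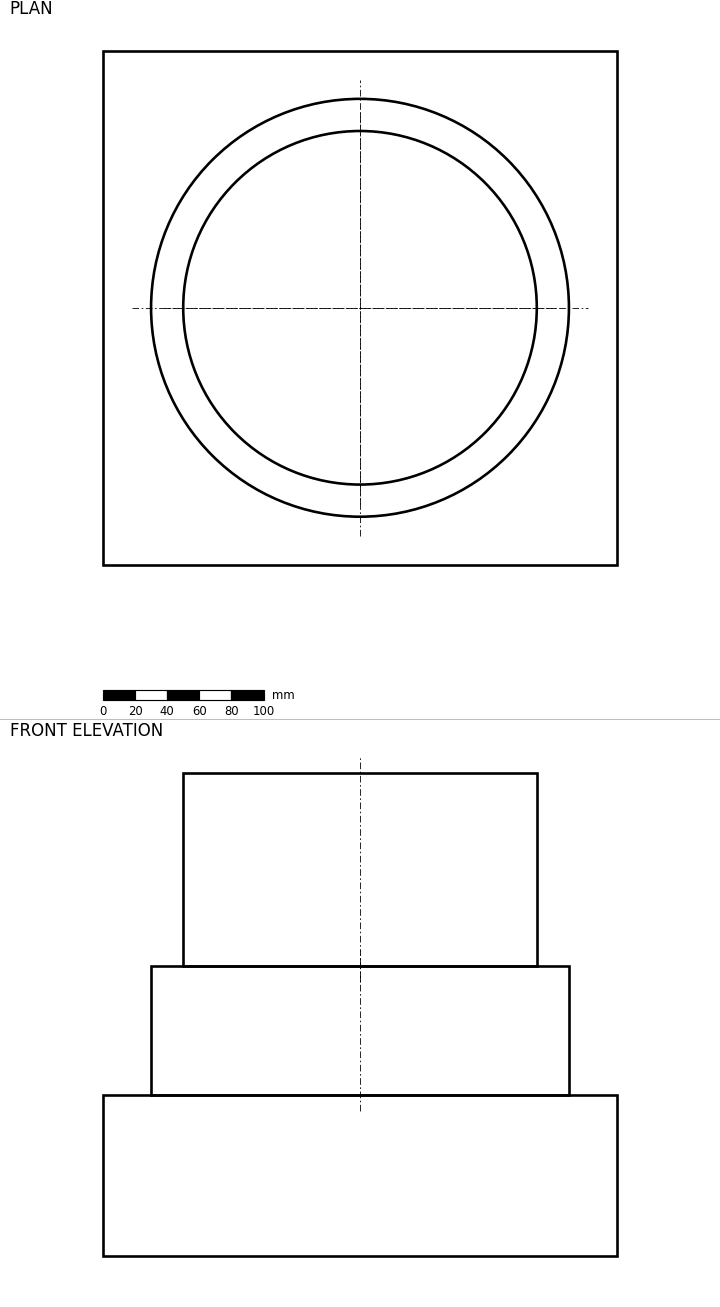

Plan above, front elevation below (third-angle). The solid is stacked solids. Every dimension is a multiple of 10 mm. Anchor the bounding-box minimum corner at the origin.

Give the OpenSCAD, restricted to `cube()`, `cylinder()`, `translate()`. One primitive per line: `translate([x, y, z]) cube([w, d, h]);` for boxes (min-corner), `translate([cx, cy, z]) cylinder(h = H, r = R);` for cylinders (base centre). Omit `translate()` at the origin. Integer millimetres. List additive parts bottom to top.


cube([320, 320, 100]);
translate([160, 160, 100]) cylinder(h = 80, r = 130);
translate([160, 160, 180]) cylinder(h = 120, r = 110);


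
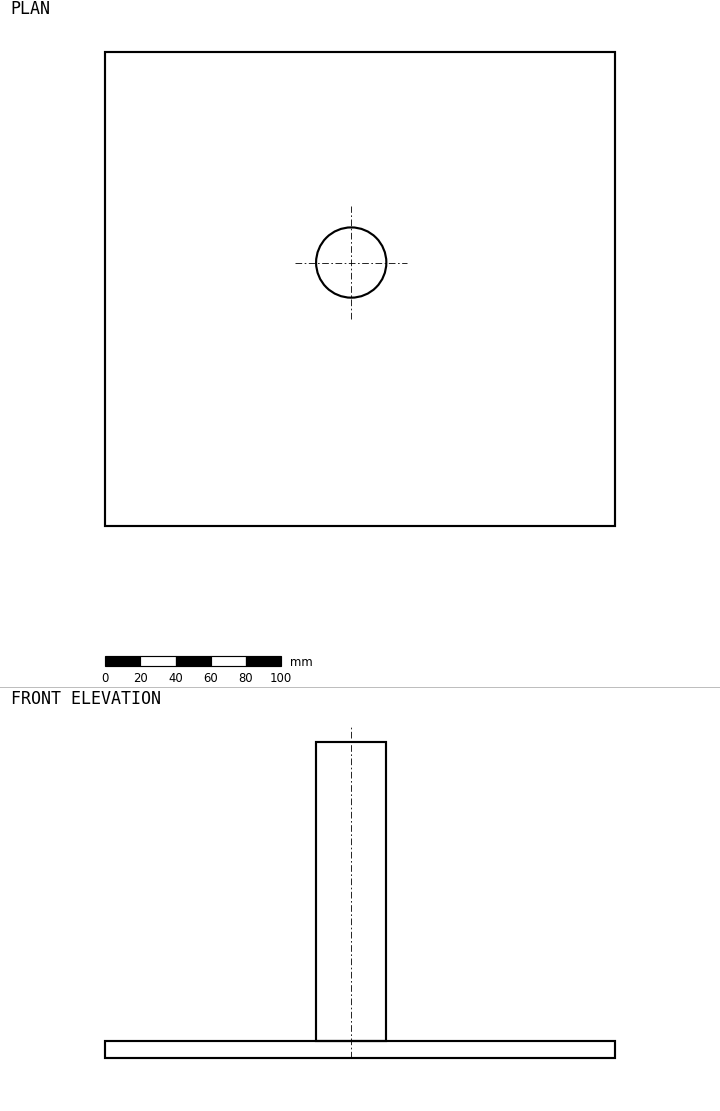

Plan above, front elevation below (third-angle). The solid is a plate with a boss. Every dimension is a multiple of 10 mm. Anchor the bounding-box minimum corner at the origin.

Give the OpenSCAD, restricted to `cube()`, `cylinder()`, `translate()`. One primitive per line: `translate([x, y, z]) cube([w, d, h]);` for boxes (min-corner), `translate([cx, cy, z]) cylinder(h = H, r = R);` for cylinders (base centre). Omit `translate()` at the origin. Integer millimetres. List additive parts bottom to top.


cube([290, 270, 10]);
translate([140, 150, 10]) cylinder(h = 170, r = 20);
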